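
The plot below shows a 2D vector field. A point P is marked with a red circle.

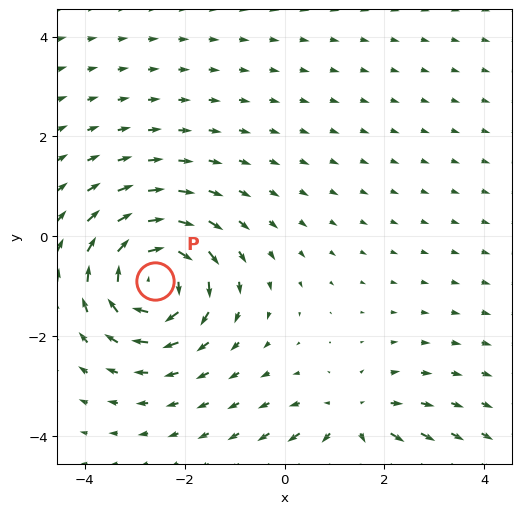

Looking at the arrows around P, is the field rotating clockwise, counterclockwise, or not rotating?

Near P at (-2.6, -0.9) the arrows circulate clockwise. The curl (z-component) there is about -5; negative curl means clockwise rotation.

clockwise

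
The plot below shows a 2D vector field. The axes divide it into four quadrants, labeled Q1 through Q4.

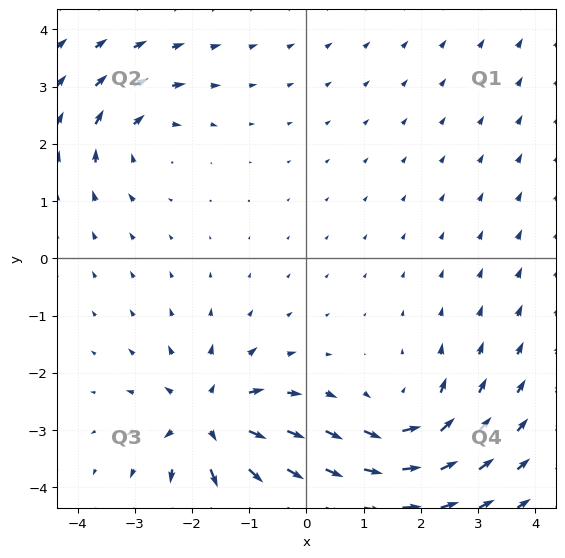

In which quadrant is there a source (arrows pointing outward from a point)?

Q3

The source sits at approximately (-1.7, -2.8), which lies in quadrant Q3. The divergence there is about +5, positive as expected for a source.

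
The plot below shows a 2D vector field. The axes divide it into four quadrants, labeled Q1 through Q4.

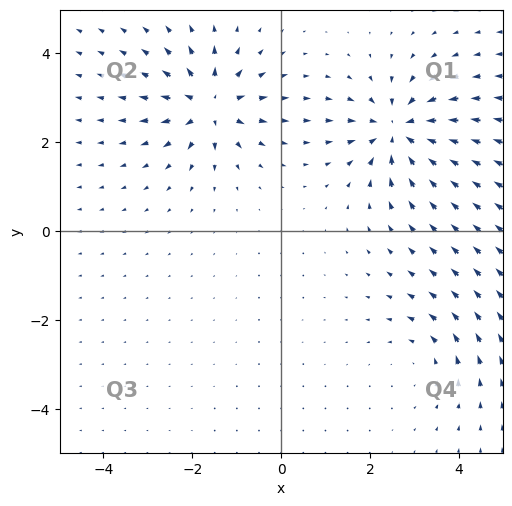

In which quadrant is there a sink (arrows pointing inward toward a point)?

The sink sits at approximately (2.6, 2.3), which lies in quadrant Q1. The divergence there is about -6, negative as expected for a sink.

Q1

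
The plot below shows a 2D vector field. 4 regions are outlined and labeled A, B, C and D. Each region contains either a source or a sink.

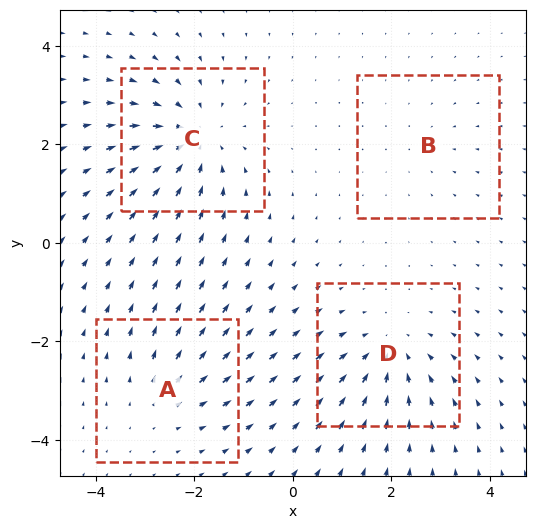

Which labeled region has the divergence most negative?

C

Divergence at each region's feature centre — A: about +3, B: about -2, C: about -6, D: about -5. Region C is most negative.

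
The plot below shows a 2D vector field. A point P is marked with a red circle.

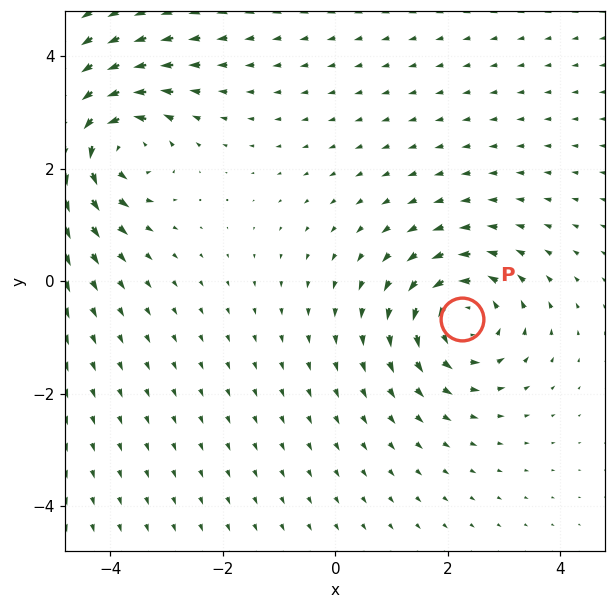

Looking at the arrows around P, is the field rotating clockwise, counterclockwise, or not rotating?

counterclockwise

Near P at (2.3, -0.7) the arrows circulate counterclockwise. The curl (z-component) there is about +3; positive curl means counterclockwise rotation.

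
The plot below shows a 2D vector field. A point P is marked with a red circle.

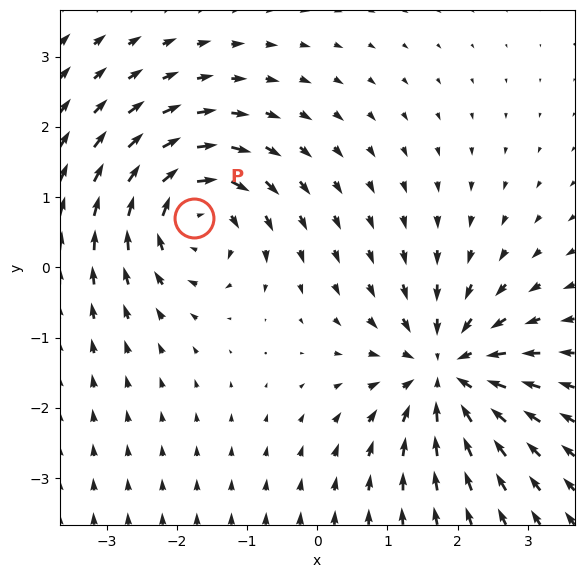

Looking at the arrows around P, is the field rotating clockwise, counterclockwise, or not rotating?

Near P at (-1.8, 0.7) the arrows circulate clockwise. The curl (z-component) there is about -4; negative curl means clockwise rotation.

clockwise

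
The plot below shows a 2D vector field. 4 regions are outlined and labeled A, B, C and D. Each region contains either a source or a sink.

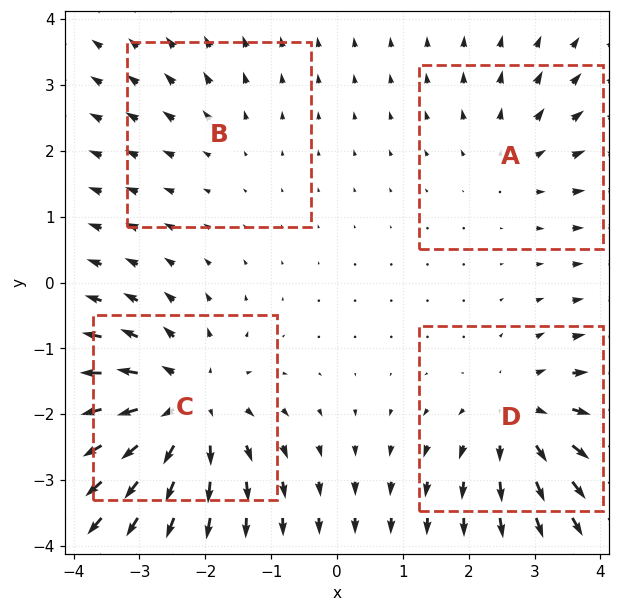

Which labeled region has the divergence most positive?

Divergence at each region's feature centre — A: about +3, B: about +2, C: about +6, D: about +5. Region C is most positive.

C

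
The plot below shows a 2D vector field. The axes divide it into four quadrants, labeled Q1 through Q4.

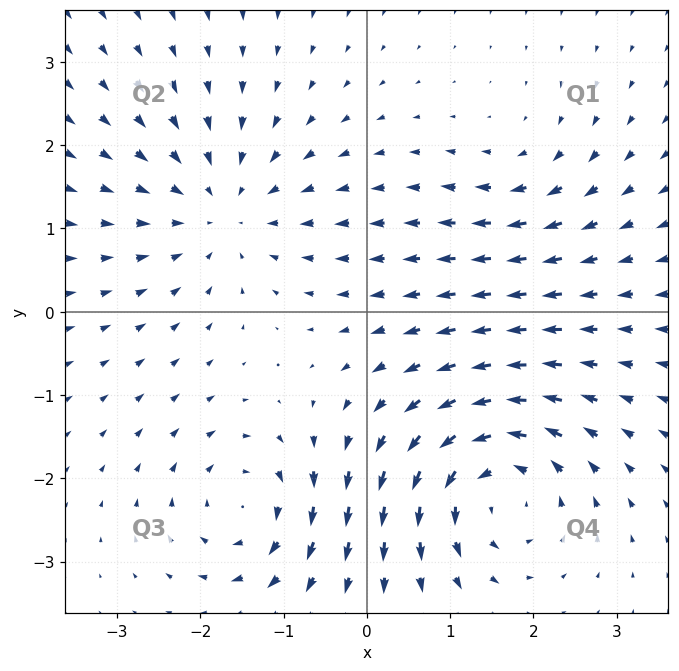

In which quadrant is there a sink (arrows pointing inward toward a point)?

The sink sits at approximately (-1.7, 1.2), which lies in quadrant Q2. The divergence there is about -4, negative as expected for a sink.

Q2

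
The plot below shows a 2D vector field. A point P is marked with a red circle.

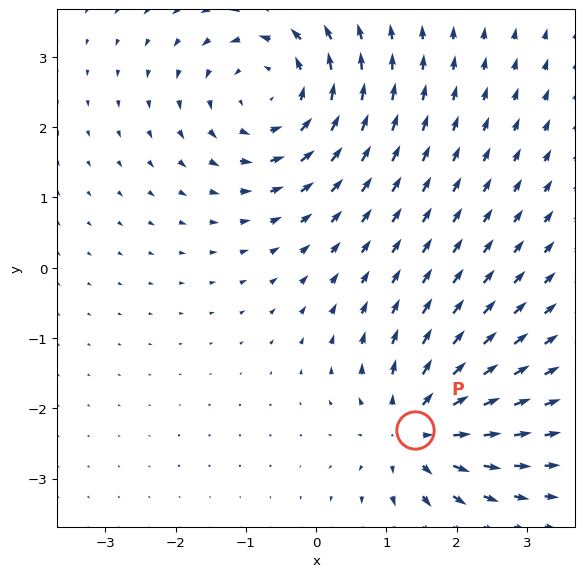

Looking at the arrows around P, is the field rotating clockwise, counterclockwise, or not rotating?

Near P at (1.4, -2.3) the arrows show no circulation. The curl there is ≈0.

not rotating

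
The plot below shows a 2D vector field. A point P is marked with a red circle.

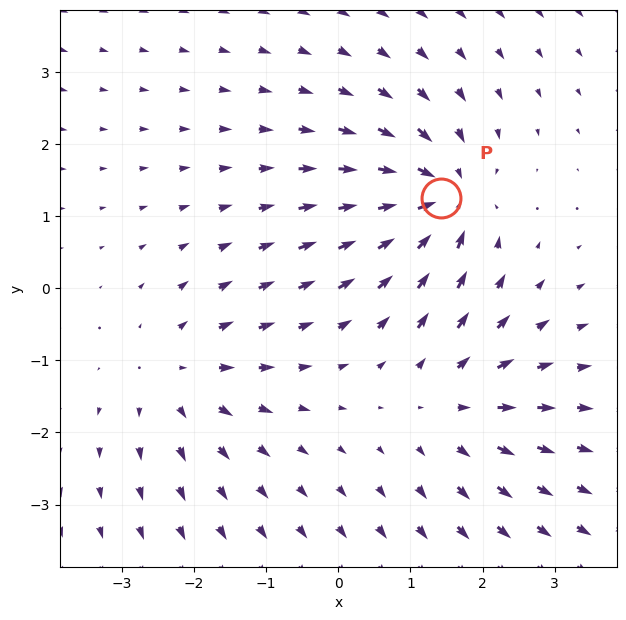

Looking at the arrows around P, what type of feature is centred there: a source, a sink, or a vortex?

At P (1.4, 1.2) the arrows converge inward. Divergence about -5, curl ≈0 — negative divergence with near-zero curl is a sink.

sink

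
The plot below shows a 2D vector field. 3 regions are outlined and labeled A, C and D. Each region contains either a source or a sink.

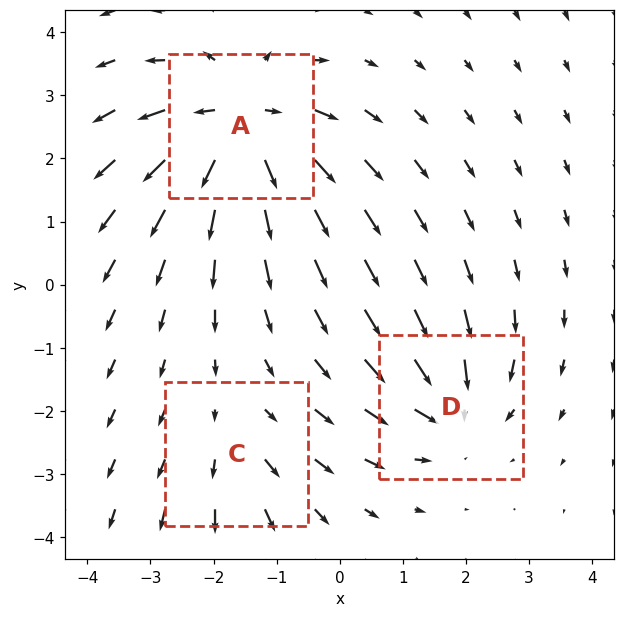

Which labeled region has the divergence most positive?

A

Divergence at each region's feature centre — A: about +7, C: about +2, D: about -4. Region A is most positive.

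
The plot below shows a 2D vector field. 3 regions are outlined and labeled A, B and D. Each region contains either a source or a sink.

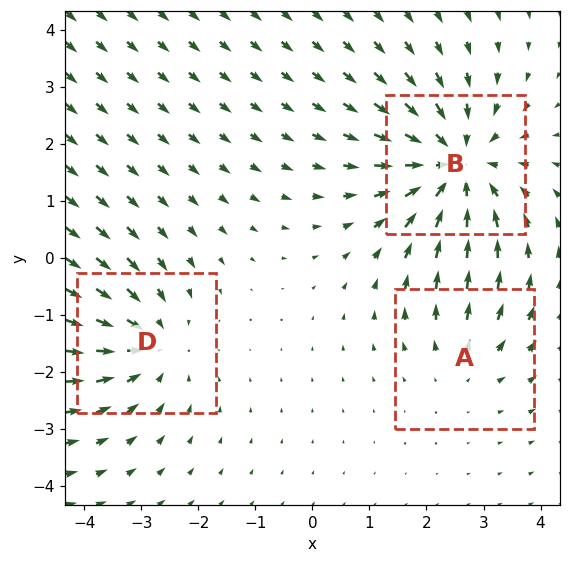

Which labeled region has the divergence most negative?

B

Divergence at each region's feature centre — A: about +2, B: about -4, D: about -3. Region B is most negative.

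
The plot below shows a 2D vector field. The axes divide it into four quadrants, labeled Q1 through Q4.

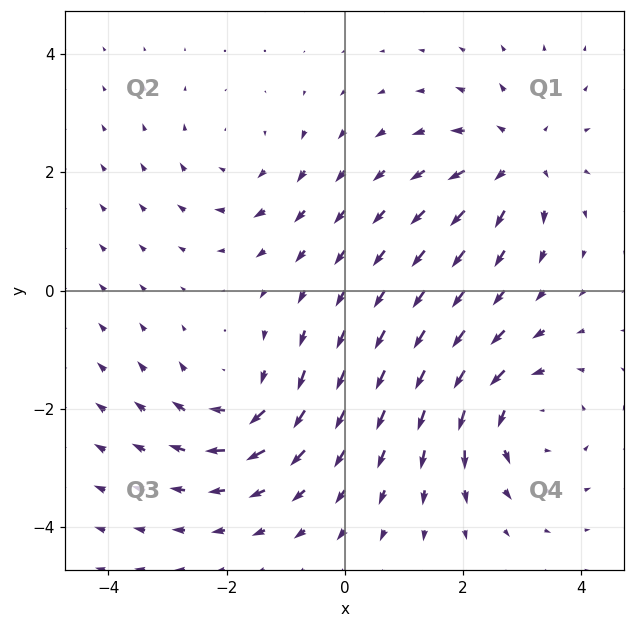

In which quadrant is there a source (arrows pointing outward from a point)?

Q1

The source sits at approximately (2.9, 2.2), which lies in quadrant Q1. The divergence there is about +5, positive as expected for a source.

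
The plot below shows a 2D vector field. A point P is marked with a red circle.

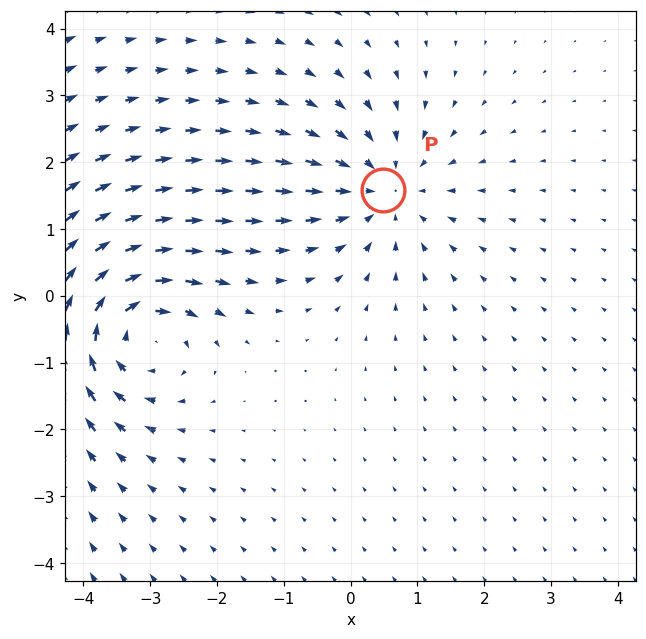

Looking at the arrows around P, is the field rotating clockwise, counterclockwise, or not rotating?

Near P at (0.5, 1.6) the arrows show no circulation. The curl there is ≈0.

not rotating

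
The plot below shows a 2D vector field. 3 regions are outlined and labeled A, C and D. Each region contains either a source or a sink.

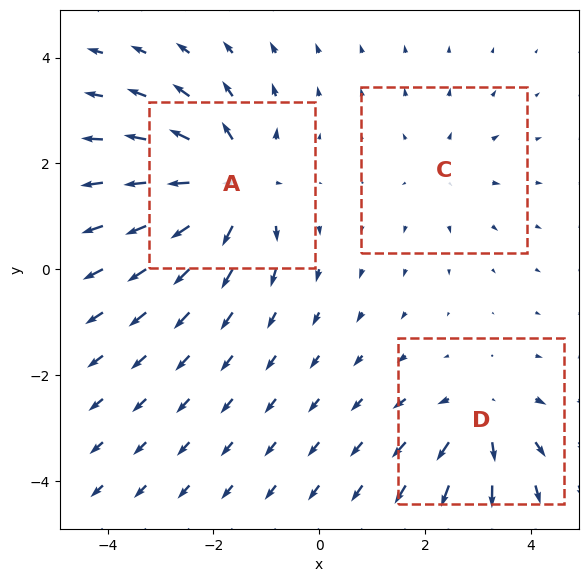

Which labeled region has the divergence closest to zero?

Divergence at each region's feature centre — A: about +5, C: about +2, D: about +4. Region C is closest to zero.

C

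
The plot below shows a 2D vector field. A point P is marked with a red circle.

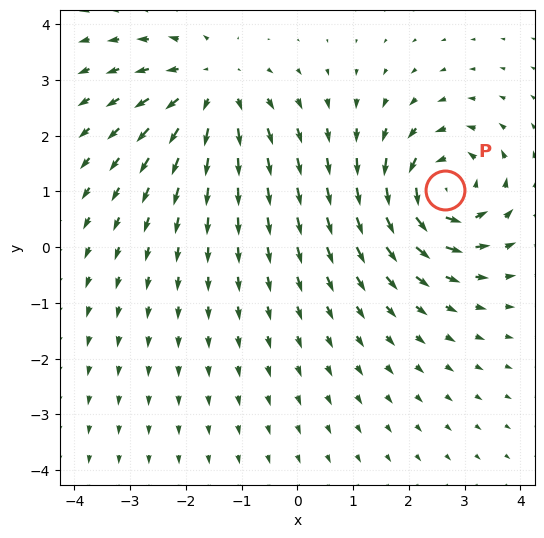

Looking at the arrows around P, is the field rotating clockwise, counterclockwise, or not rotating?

counterclockwise

Near P at (2.7, 1.0) the arrows circulate counterclockwise. The curl (z-component) there is about +6; positive curl means counterclockwise rotation.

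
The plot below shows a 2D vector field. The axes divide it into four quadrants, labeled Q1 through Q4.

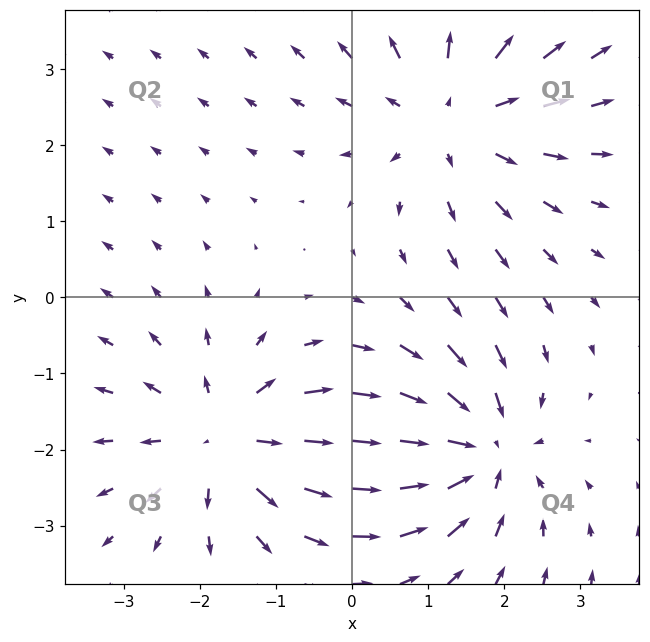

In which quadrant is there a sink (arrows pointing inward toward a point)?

Q4

The sink sits at approximately (1.7, -2.0), which lies in quadrant Q4. The divergence there is about -4, negative as expected for a sink.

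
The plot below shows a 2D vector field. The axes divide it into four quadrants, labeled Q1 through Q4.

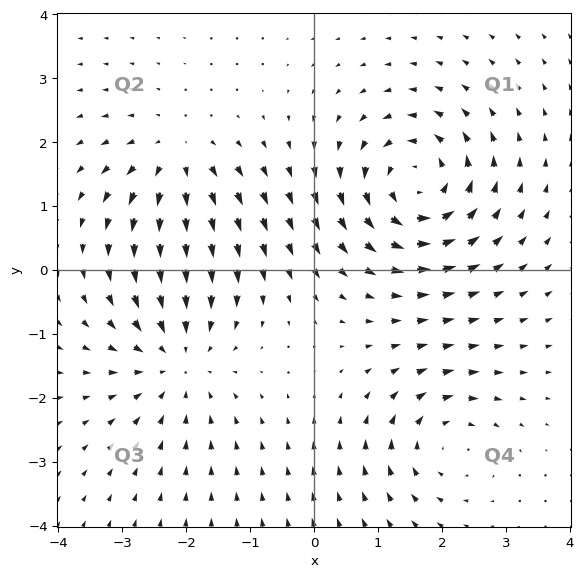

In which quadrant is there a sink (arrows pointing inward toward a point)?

Q3

The sink sits at approximately (-2.1, -1.4), which lies in quadrant Q3. The divergence there is about -4, negative as expected for a sink.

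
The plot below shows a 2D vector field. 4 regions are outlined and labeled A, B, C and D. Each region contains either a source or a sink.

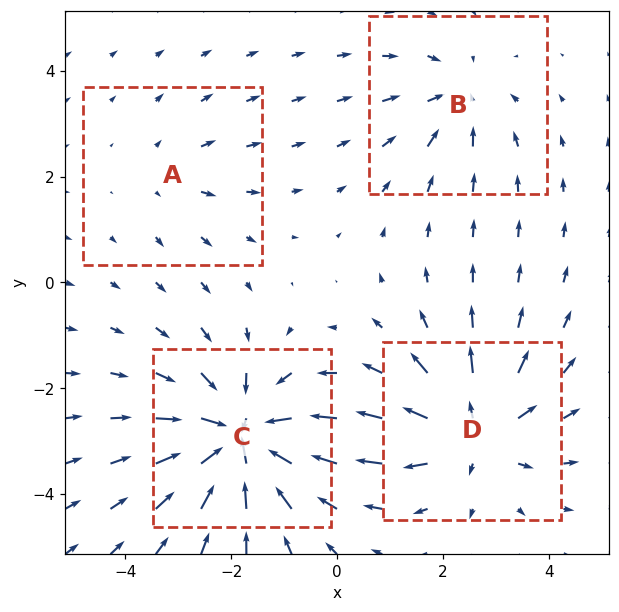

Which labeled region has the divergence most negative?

C

Divergence at each region's feature centre — A: about +2, B: about -3, C: about -7, D: about +5. Region C is most negative.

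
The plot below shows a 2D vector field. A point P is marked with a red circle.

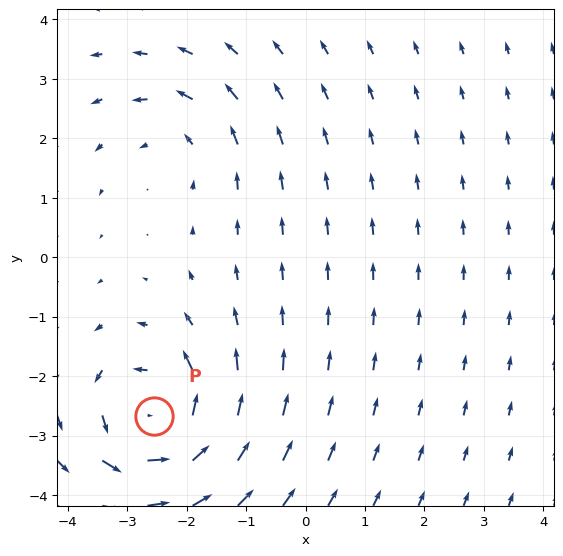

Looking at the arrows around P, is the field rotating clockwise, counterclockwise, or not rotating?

Near P at (-2.6, -2.7) the arrows circulate counterclockwise. The curl (z-component) there is about +5; positive curl means counterclockwise rotation.

counterclockwise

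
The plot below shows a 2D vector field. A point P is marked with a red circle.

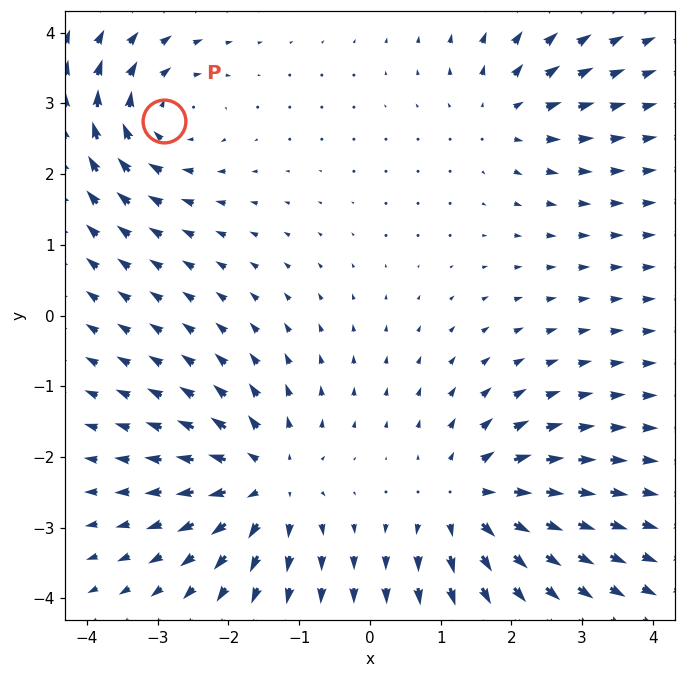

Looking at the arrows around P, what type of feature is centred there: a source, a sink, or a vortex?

vortex

At P (-2.9, 2.7) the arrows circulate clockwise. Divergence ≈0, curl about -5 — near-zero divergence with nonzero curl is a vortex.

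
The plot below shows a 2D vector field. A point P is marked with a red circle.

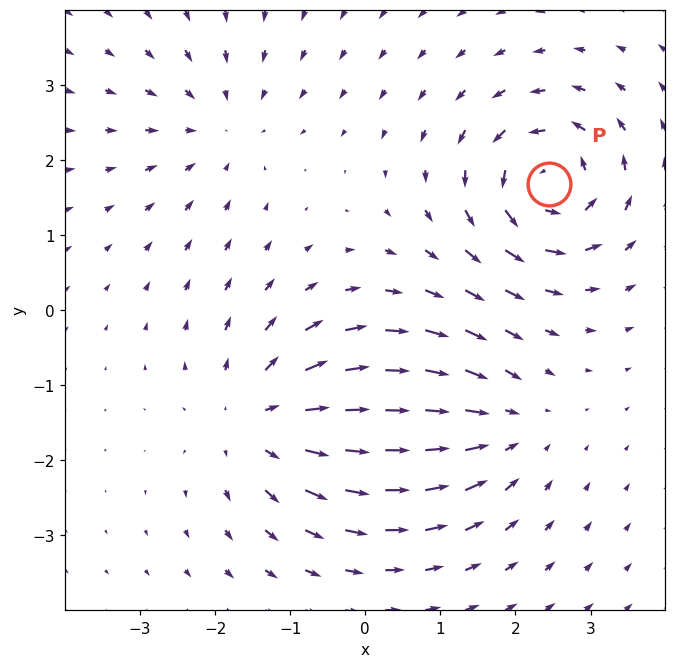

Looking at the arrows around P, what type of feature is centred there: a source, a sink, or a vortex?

vortex

At P (2.4, 1.7) the arrows circulate counterclockwise. Divergence ≈0, curl about +6 — near-zero divergence with nonzero curl is a vortex.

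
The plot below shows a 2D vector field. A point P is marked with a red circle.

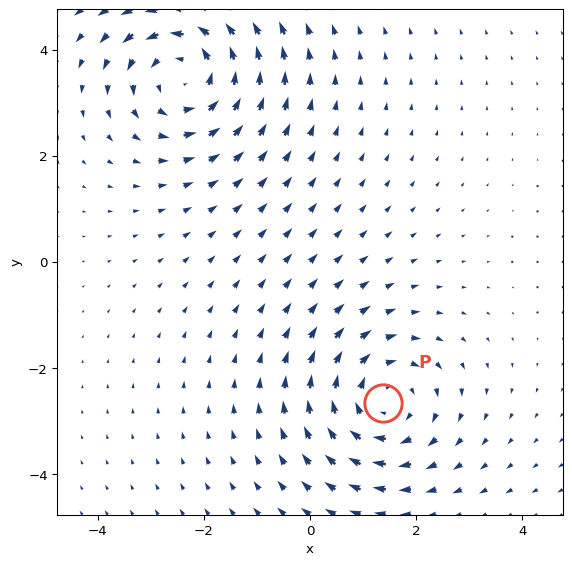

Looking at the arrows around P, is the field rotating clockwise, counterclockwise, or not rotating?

Near P at (1.4, -2.7) the arrows circulate clockwise. The curl (z-component) there is about -4; negative curl means clockwise rotation.

clockwise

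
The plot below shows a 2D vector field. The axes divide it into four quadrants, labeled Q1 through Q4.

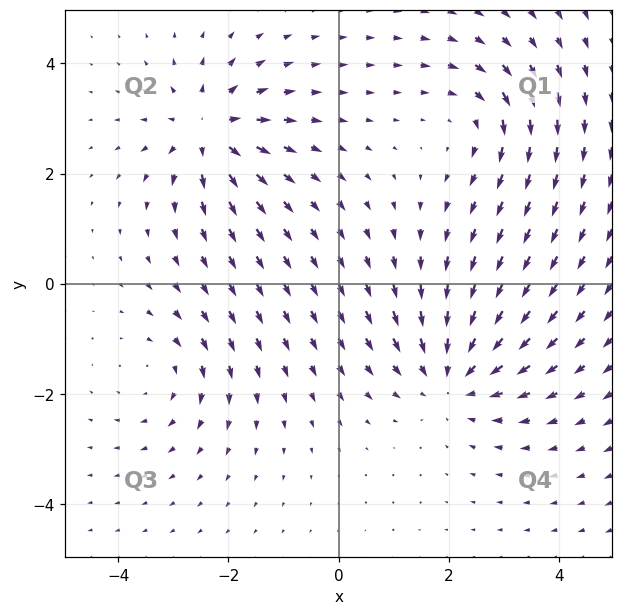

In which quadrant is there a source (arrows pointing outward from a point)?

The source sits at approximately (-2.4, 2.8), which lies in quadrant Q2. The divergence there is about +5, positive as expected for a source.

Q2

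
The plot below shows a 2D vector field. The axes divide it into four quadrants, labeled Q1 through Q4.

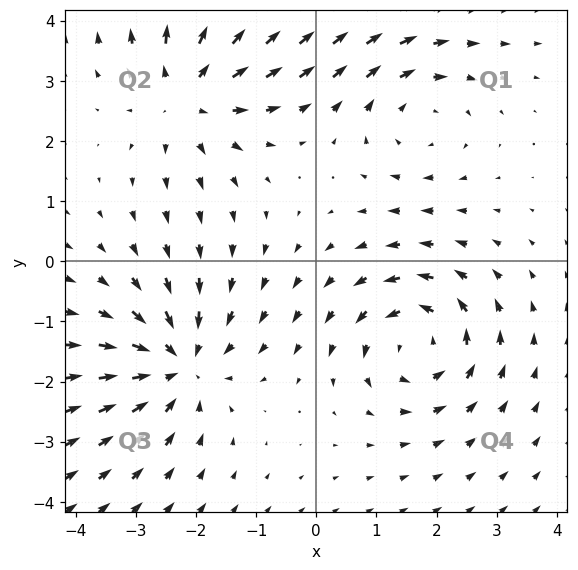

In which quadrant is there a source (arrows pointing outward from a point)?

The source sits at approximately (-2.1, 2.8), which lies in quadrant Q2. The divergence there is about +3, positive as expected for a source.

Q2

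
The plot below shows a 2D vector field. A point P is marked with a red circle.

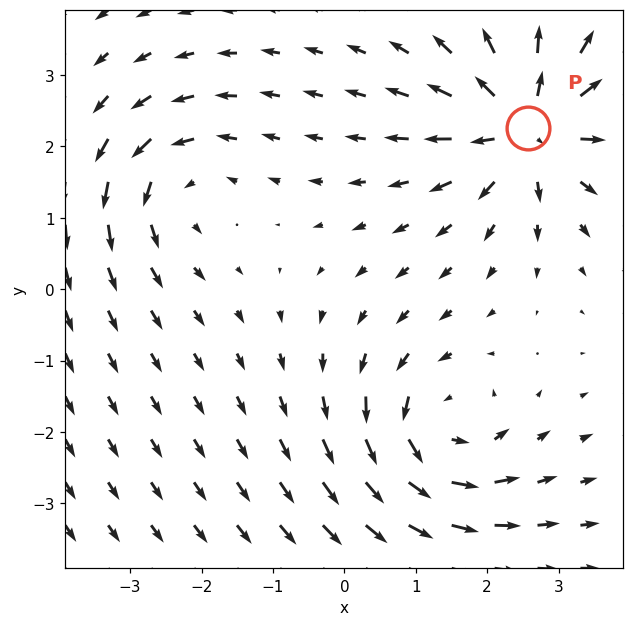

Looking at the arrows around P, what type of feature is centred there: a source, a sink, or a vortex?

source

At P (2.6, 2.3) the arrows spread outward. Divergence about +7, curl ≈0 — positive divergence with near-zero curl is a source.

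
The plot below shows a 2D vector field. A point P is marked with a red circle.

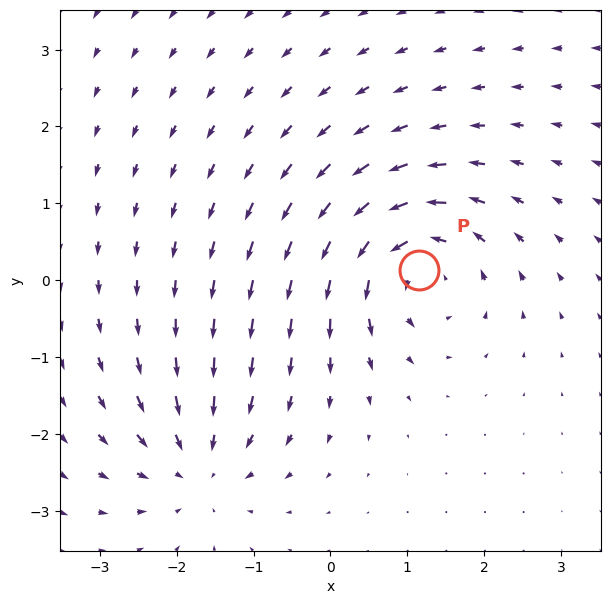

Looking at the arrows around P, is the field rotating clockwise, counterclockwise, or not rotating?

Near P at (1.1, 0.1) the arrows circulate counterclockwise. The curl (z-component) there is about +6; positive curl means counterclockwise rotation.

counterclockwise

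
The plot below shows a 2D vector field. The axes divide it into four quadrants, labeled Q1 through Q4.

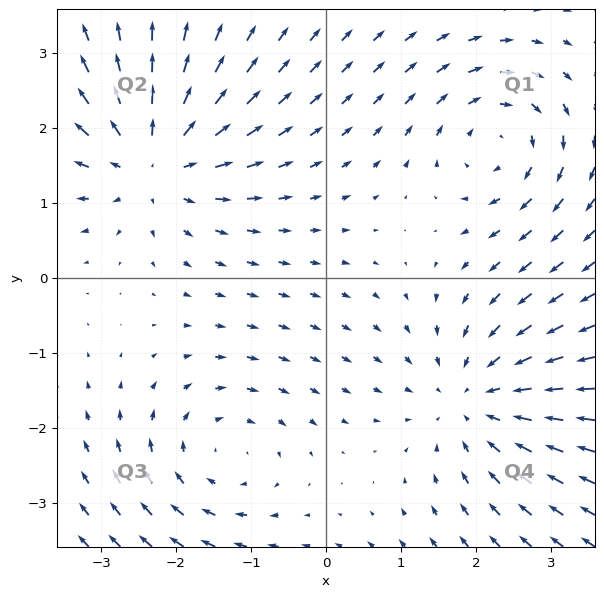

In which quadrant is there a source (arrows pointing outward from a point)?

Q2

The source sits at approximately (-2.3, 1.6), which lies in quadrant Q2. The divergence there is about +5, positive as expected for a source.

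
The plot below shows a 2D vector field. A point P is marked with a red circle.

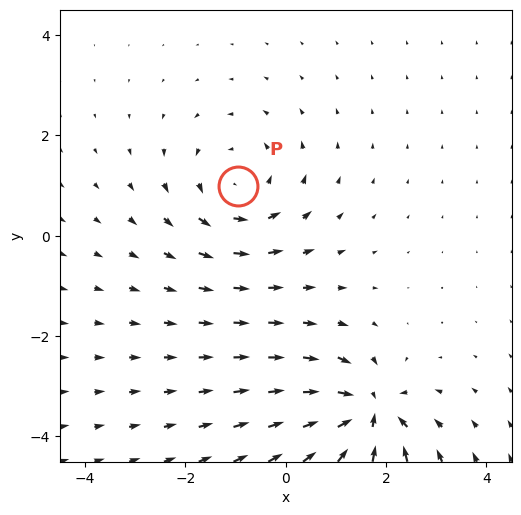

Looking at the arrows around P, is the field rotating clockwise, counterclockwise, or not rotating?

counterclockwise

Near P at (-1.0, 1.0) the arrows circulate counterclockwise. The curl (z-component) there is about +3; positive curl means counterclockwise rotation.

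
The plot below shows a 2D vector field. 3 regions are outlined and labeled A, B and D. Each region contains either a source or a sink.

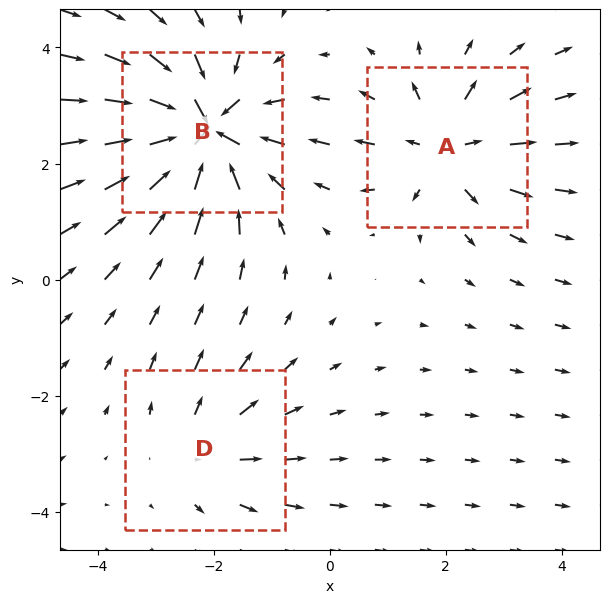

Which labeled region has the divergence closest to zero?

Divergence at each region's feature centre — A: about +4, B: about -6, D: about +2. Region D is closest to zero.

D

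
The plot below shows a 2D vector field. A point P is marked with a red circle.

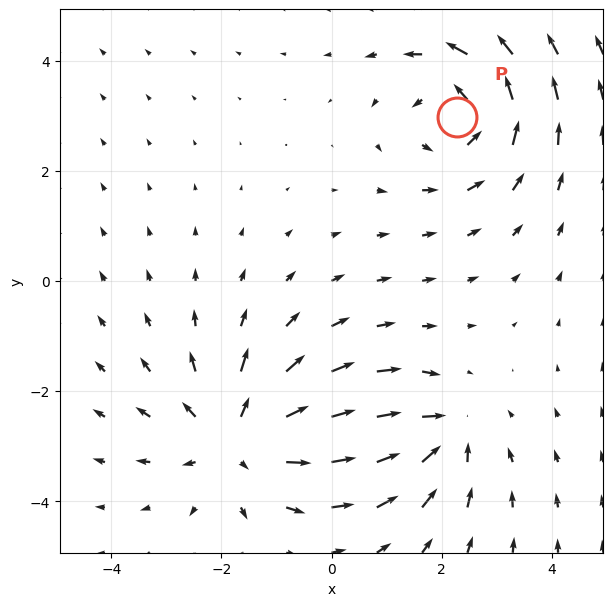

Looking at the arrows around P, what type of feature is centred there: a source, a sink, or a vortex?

vortex

At P (2.3, 3.0) the arrows circulate counterclockwise. Divergence ≈0, curl about +4 — near-zero divergence with nonzero curl is a vortex.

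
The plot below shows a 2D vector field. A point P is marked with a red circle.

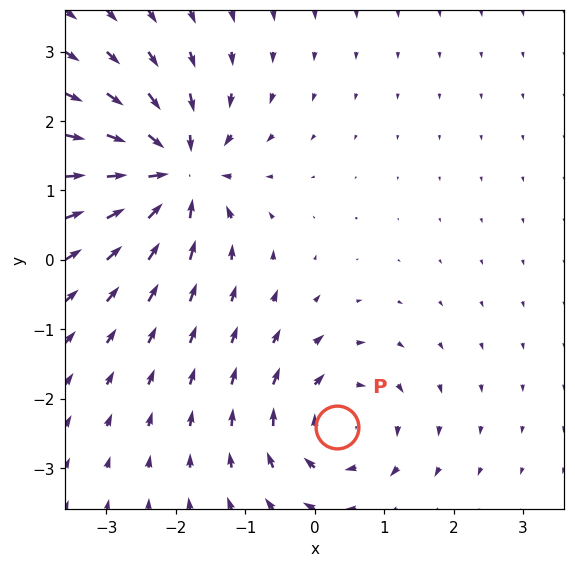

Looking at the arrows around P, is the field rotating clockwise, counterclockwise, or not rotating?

Near P at (0.3, -2.4) the arrows circulate clockwise. The curl (z-component) there is about -3; negative curl means clockwise rotation.

clockwise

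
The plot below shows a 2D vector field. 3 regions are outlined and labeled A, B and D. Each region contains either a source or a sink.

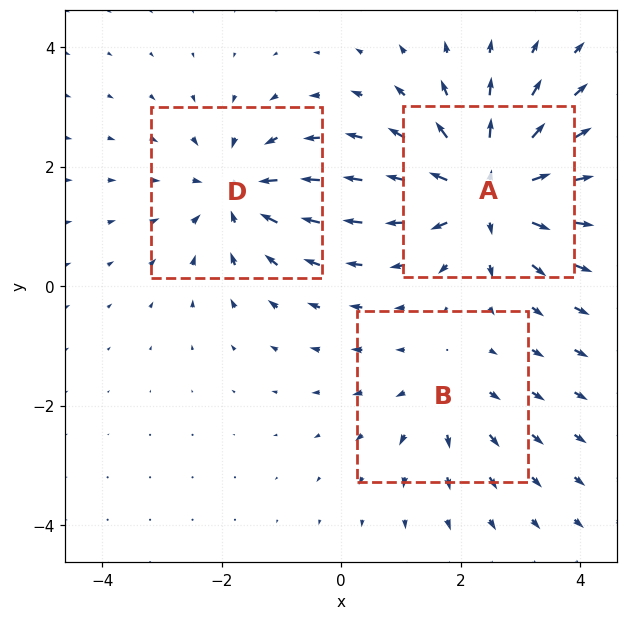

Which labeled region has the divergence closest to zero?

B

Divergence at each region's feature centre — A: about +5, B: about +2, D: about -3. Region B is closest to zero.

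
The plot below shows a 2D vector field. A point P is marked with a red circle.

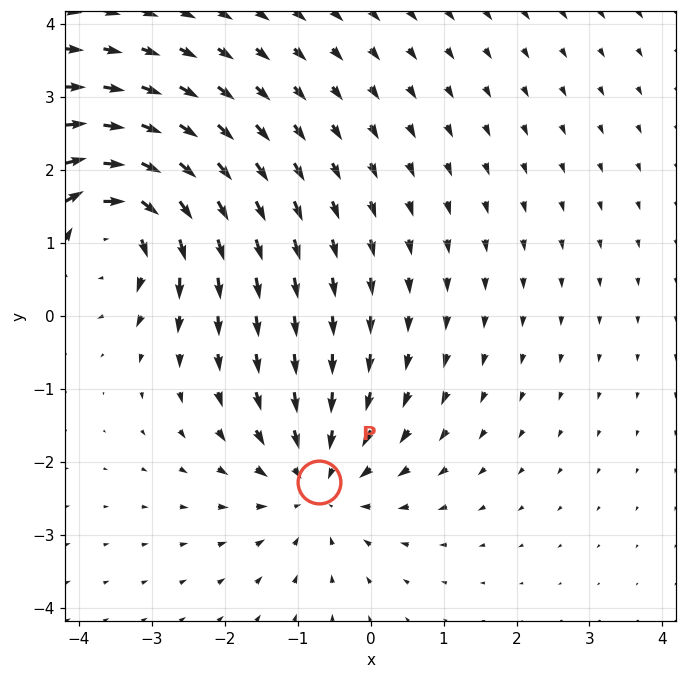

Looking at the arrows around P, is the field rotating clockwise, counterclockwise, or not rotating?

not rotating

Near P at (-0.7, -2.3) the arrows show no circulation. The curl there is ≈0.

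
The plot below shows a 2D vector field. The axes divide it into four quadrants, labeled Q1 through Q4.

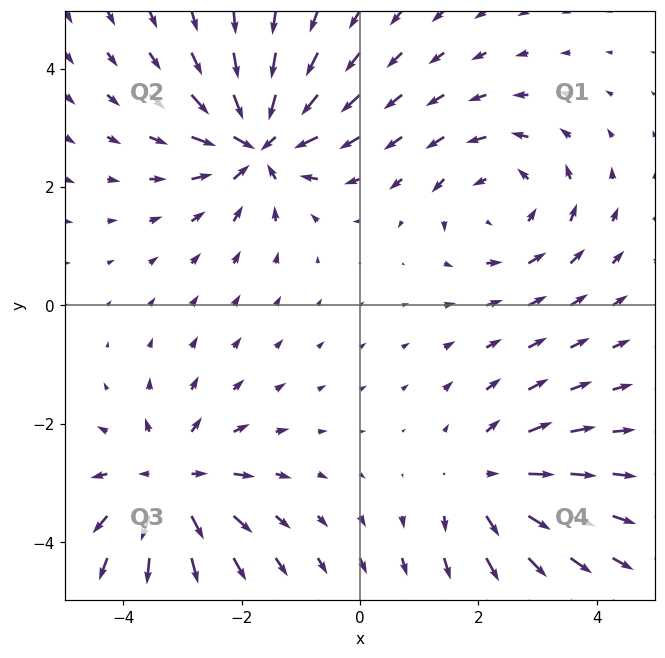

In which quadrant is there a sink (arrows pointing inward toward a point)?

Q2

The sink sits at approximately (-1.7, 2.8), which lies in quadrant Q2. The divergence there is about -6, negative as expected for a sink.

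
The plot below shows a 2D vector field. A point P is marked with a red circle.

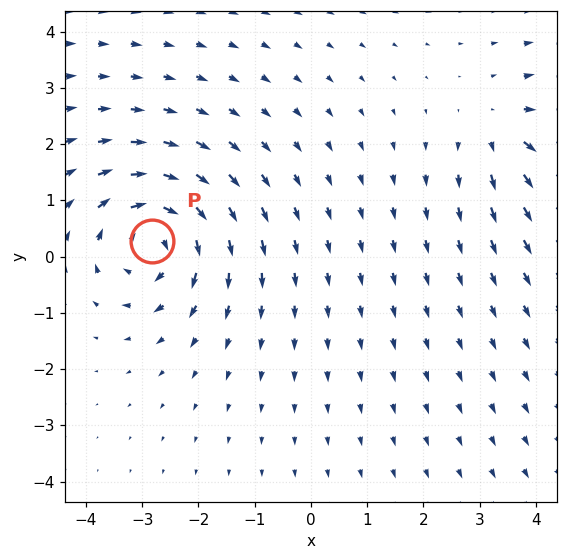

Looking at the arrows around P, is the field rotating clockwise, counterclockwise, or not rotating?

clockwise

Near P at (-2.8, 0.3) the arrows circulate clockwise. The curl (z-component) there is about -6; negative curl means clockwise rotation.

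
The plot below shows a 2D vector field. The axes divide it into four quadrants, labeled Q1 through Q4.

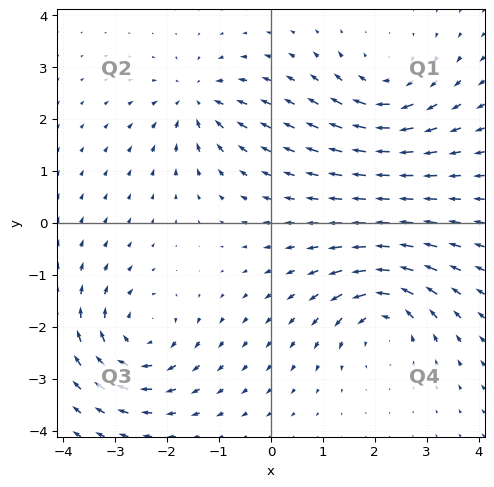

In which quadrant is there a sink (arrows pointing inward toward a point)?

The sink sits at approximately (-1.4, 2.3), which lies in quadrant Q2. The divergence there is about -5, negative as expected for a sink.

Q2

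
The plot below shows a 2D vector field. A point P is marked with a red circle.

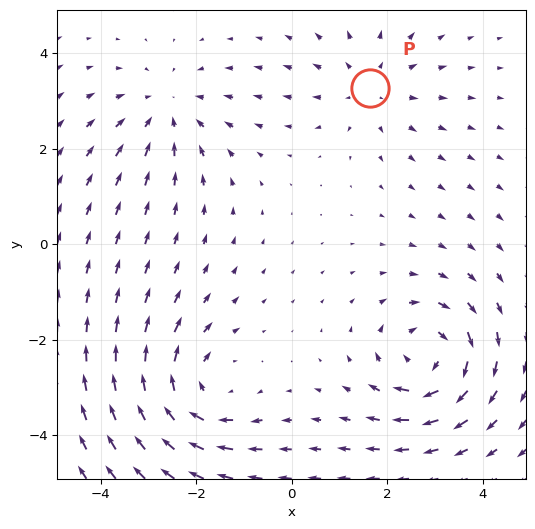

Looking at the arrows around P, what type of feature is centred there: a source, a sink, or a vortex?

source

At P (1.6, 3.3) the arrows spread outward. Divergence about +3, curl ≈0 — positive divergence with near-zero curl is a source.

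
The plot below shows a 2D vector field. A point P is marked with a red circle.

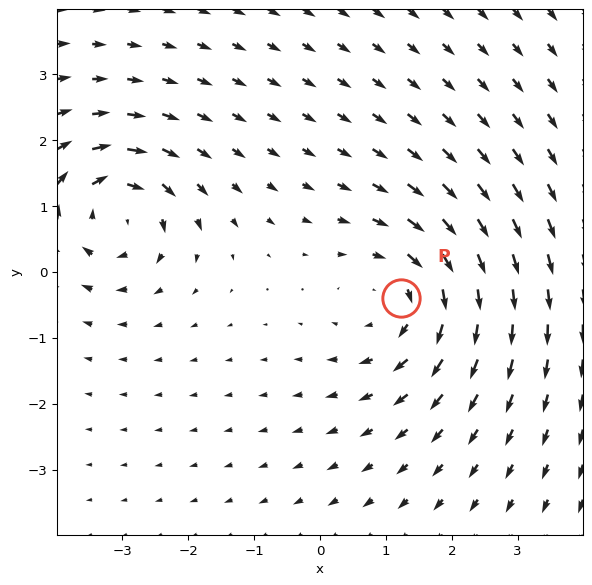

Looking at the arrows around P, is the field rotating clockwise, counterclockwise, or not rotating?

Near P at (1.2, -0.4) the arrows circulate clockwise. The curl (z-component) there is about -3; negative curl means clockwise rotation.

clockwise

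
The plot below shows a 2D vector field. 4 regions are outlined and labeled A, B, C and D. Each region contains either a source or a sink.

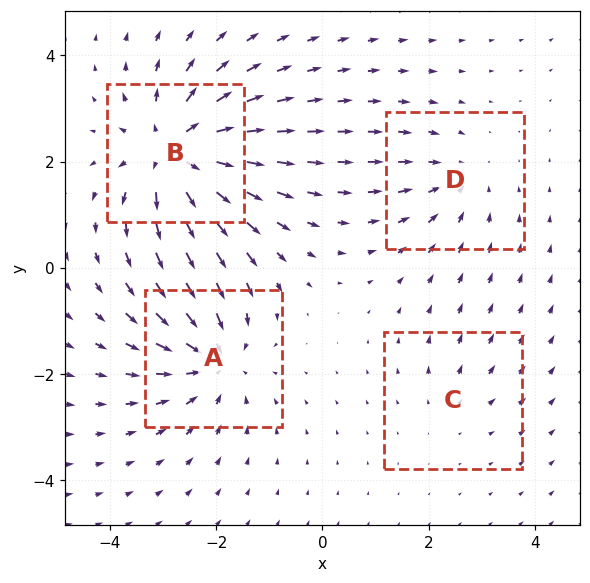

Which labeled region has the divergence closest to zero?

Divergence at each region's feature centre — A: about -5, B: about +7, C: about +2, D: about -3. Region C is closest to zero.

C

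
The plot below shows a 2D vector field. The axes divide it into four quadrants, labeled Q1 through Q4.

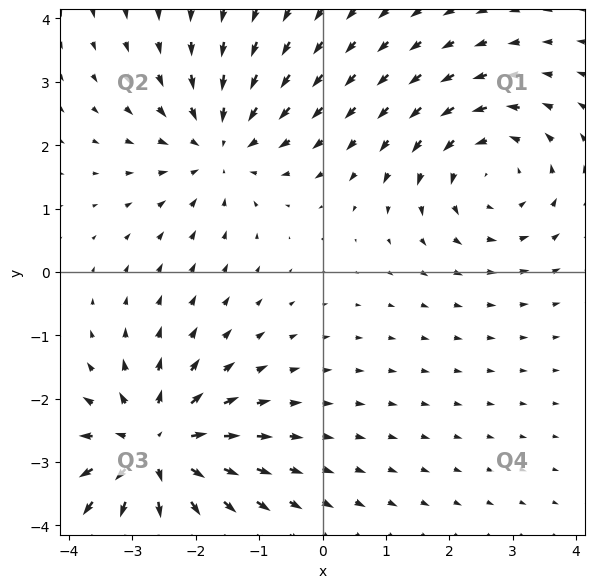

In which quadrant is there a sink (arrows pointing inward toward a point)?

The sink sits at approximately (-1.6, 2.0), which lies in quadrant Q2. The divergence there is about -4, negative as expected for a sink.

Q2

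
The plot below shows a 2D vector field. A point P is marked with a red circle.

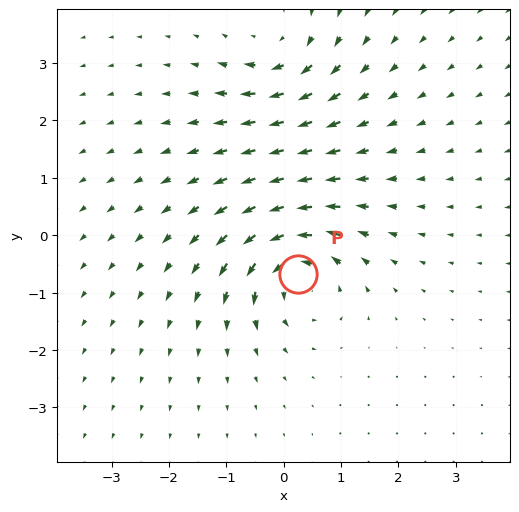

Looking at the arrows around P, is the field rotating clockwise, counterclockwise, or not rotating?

Near P at (0.3, -0.7) the arrows circulate counterclockwise. The curl (z-component) there is about +7; positive curl means counterclockwise rotation.

counterclockwise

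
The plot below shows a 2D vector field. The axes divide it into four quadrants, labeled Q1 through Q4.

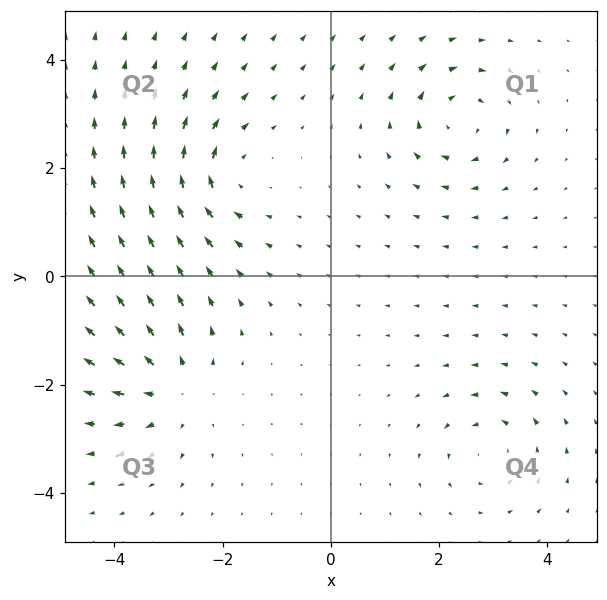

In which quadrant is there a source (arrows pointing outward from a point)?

Q3

The source sits at approximately (-2.9, -2.1), which lies in quadrant Q3. The divergence there is about +4, positive as expected for a source.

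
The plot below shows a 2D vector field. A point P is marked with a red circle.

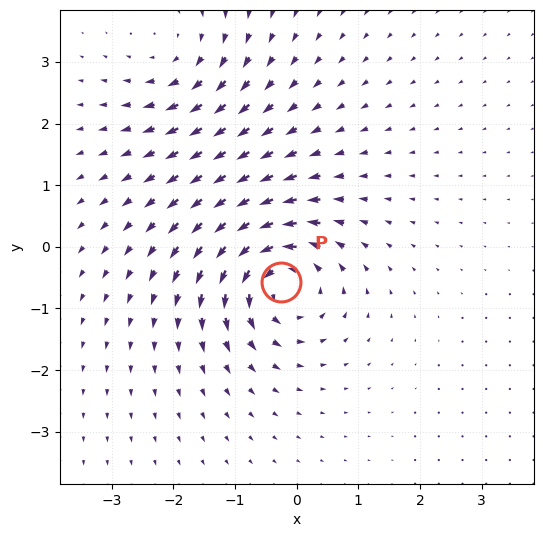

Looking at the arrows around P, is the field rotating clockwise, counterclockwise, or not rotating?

counterclockwise

Near P at (-0.3, -0.6) the arrows circulate counterclockwise. The curl (z-component) there is about +6; positive curl means counterclockwise rotation.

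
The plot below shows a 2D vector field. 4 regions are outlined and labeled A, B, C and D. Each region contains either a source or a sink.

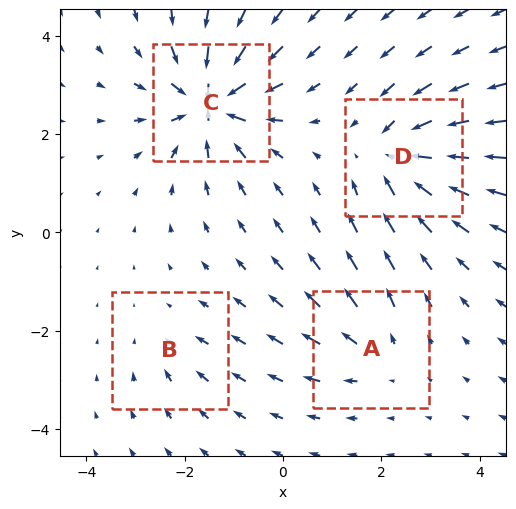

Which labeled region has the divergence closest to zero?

Divergence at each region's feature centre — A: about +4, B: about -3, C: about -9, D: about -7. Region B is closest to zero.

B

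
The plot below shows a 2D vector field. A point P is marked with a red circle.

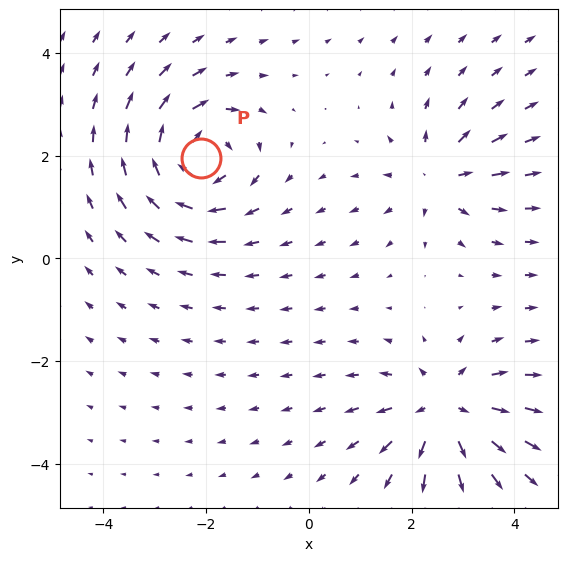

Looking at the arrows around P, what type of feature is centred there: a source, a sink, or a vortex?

At P (-2.1, 2.0) the arrows circulate clockwise. Divergence ≈0, curl about -6 — near-zero divergence with nonzero curl is a vortex.

vortex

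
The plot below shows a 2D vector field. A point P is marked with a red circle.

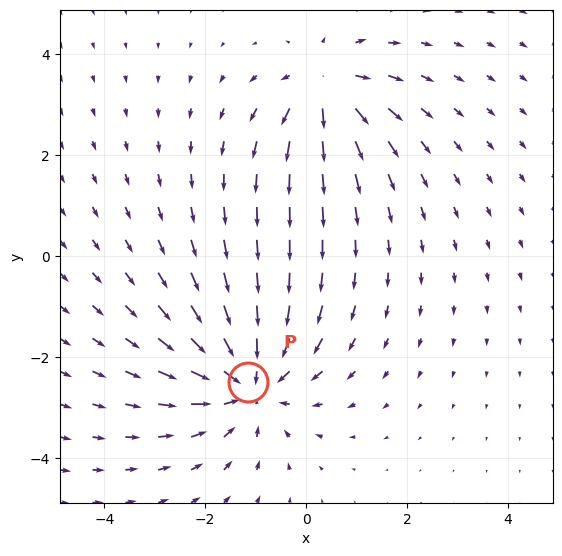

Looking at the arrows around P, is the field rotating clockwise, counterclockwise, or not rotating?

not rotating

Near P at (-1.1, -2.5) the arrows show no circulation. The curl there is ≈0.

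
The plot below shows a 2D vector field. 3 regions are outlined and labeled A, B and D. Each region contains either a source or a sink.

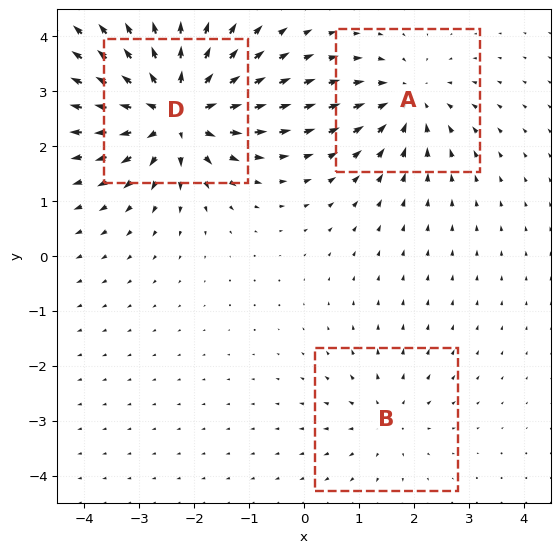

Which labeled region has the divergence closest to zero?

Divergence at each region's feature centre — A: about -3, B: about +2, D: about +6. Region B is closest to zero.

B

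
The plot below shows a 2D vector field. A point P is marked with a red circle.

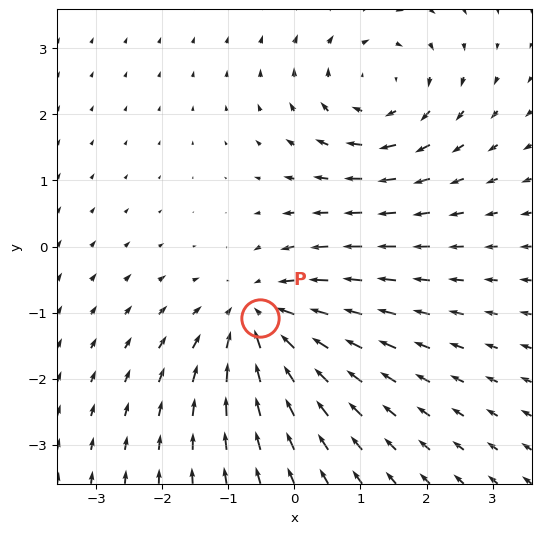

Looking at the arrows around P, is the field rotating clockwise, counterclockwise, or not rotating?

not rotating

Near P at (-0.5, -1.1) the arrows show no circulation. The curl there is ≈0.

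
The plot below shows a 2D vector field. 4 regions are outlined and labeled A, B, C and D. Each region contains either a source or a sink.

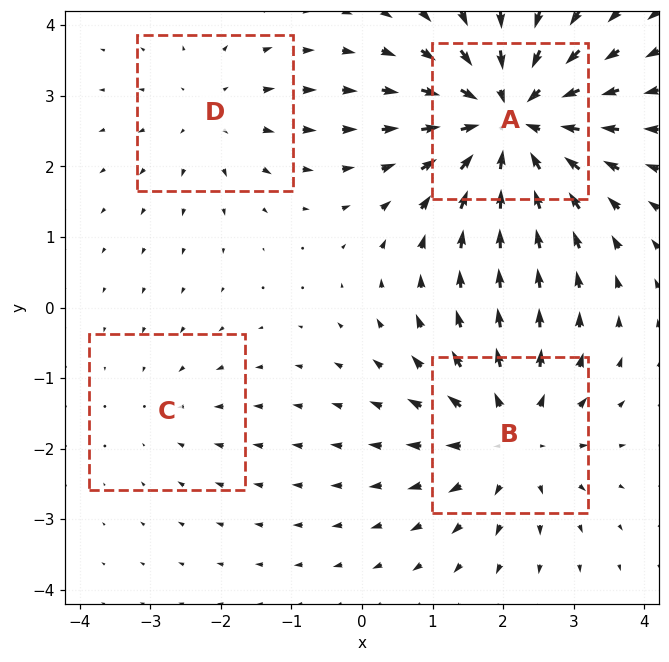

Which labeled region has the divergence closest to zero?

Divergence at each region's feature centre — A: about -7, B: about +4, C: about -2, D: about +3. Region C is closest to zero.

C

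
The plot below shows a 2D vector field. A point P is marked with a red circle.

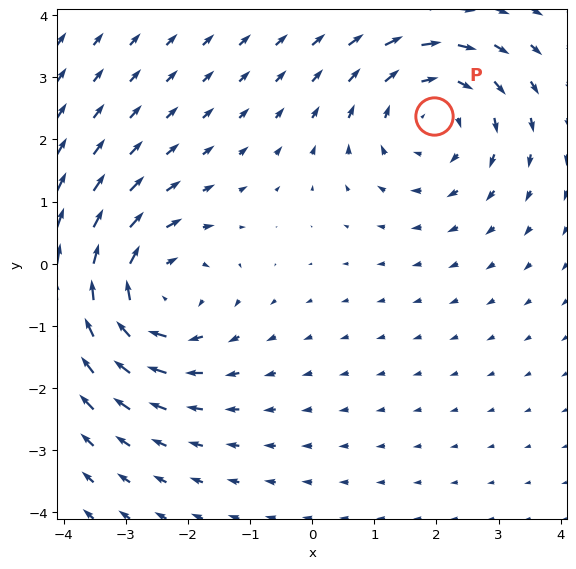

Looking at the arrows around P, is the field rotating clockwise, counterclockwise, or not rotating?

clockwise

Near P at (2.0, 2.4) the arrows circulate clockwise. The curl (z-component) there is about -3; negative curl means clockwise rotation.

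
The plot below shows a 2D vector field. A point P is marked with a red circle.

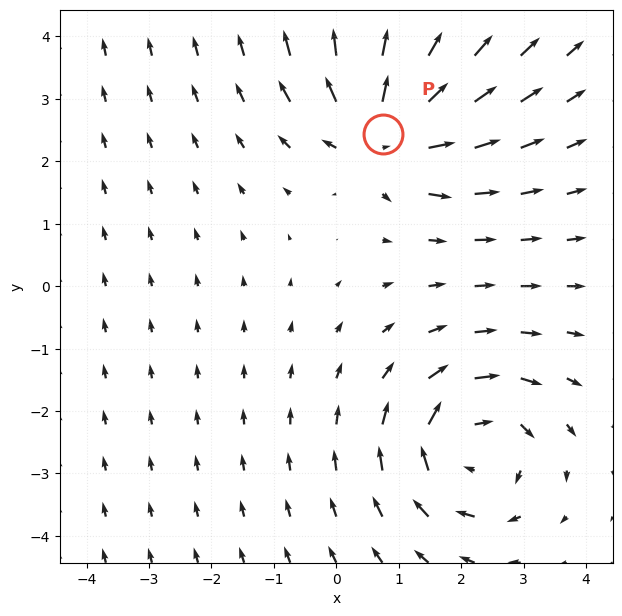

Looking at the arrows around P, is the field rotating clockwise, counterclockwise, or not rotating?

Near P at (0.7, 2.4) the arrows show no circulation. The curl there is ≈0.

not rotating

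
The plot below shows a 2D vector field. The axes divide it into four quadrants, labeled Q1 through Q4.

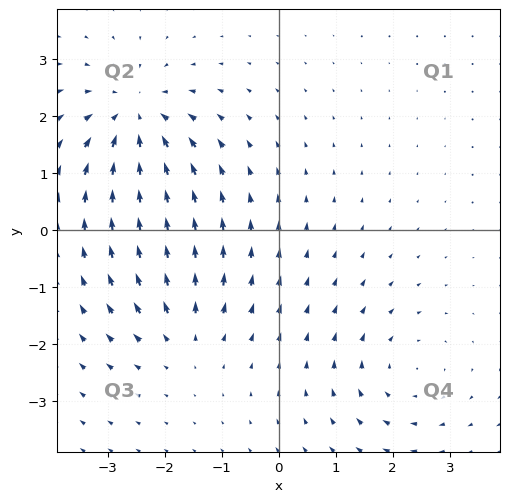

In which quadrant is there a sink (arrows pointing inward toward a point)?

Q2

The sink sits at approximately (-2.5, 2.0), which lies in quadrant Q2. The divergence there is about -5, negative as expected for a sink.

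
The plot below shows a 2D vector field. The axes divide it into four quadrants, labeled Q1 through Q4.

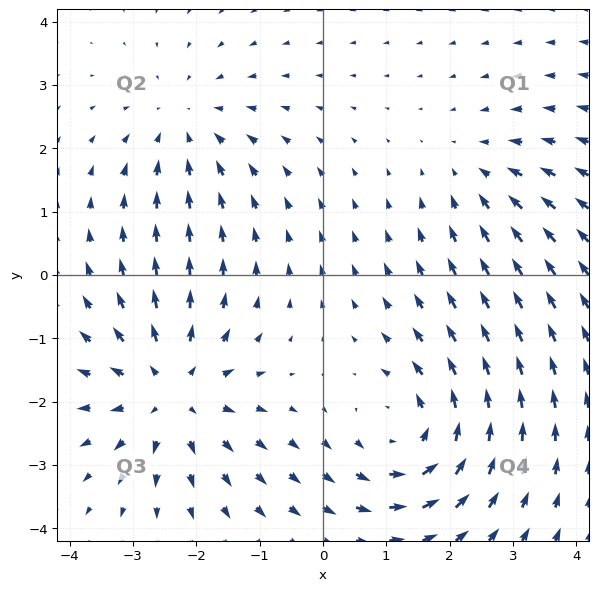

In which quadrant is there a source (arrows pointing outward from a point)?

Q3

The source sits at approximately (-2.4, -1.8), which lies in quadrant Q3. The divergence there is about +4, positive as expected for a source.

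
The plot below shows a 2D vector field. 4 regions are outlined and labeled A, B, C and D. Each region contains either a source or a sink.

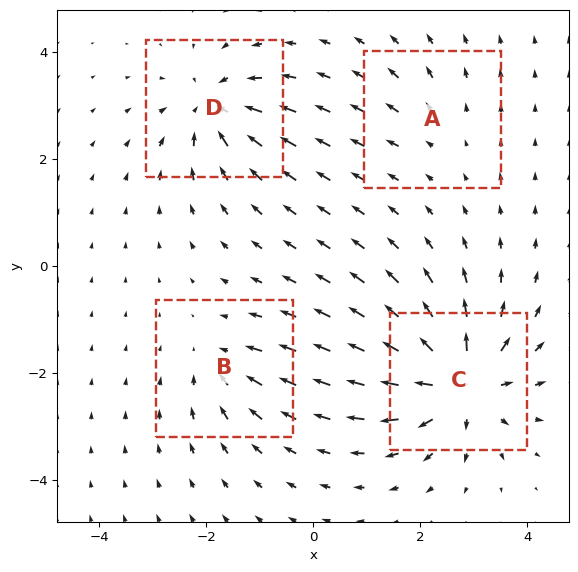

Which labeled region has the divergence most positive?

C

Divergence at each region's feature centre — A: about +2, B: about -4, C: about +8, D: about -6. Region C is most positive.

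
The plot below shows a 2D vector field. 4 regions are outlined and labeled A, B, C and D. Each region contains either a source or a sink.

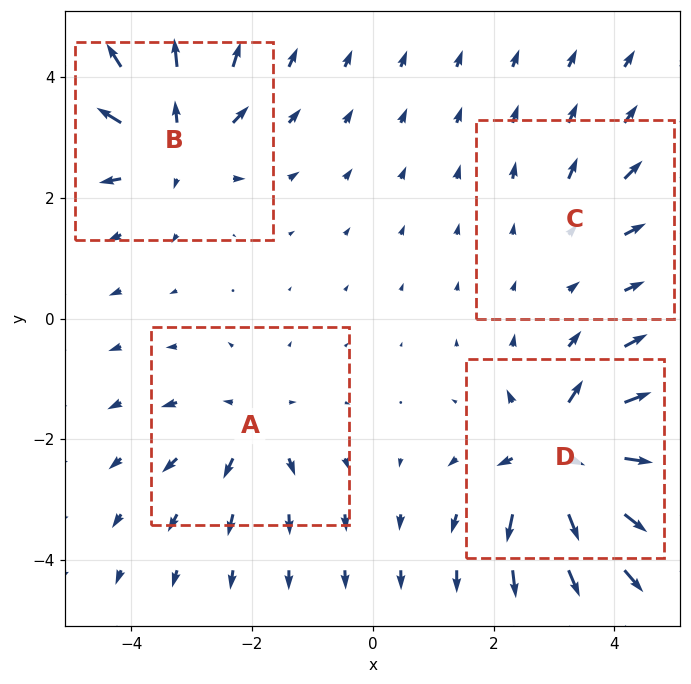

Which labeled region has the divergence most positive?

D

Divergence at each region's feature centre — A: about +4, B: about +6, C: about +2, D: about +8. Region D is most positive.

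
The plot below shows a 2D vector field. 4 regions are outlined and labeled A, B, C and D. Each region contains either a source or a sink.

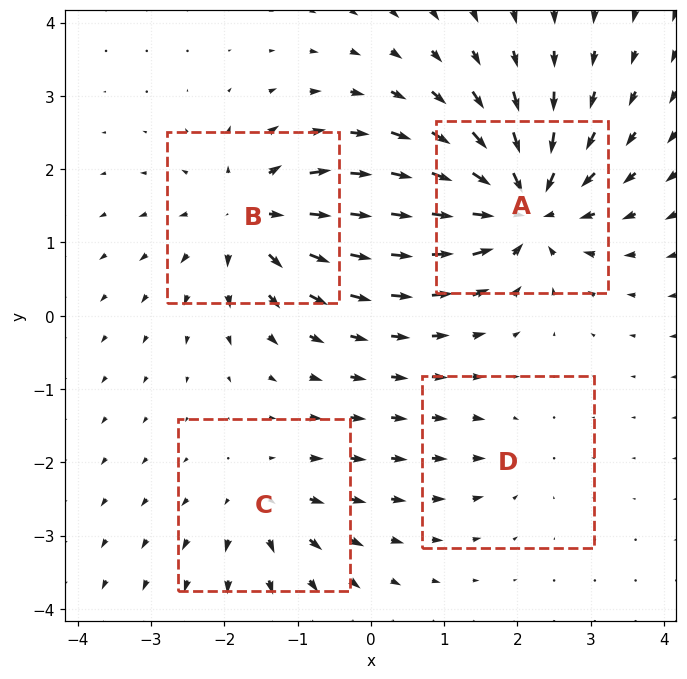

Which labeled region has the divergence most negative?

Divergence at each region's feature centre — A: about -8, B: about +6, C: about +4, D: about -3. Region A is most negative.

A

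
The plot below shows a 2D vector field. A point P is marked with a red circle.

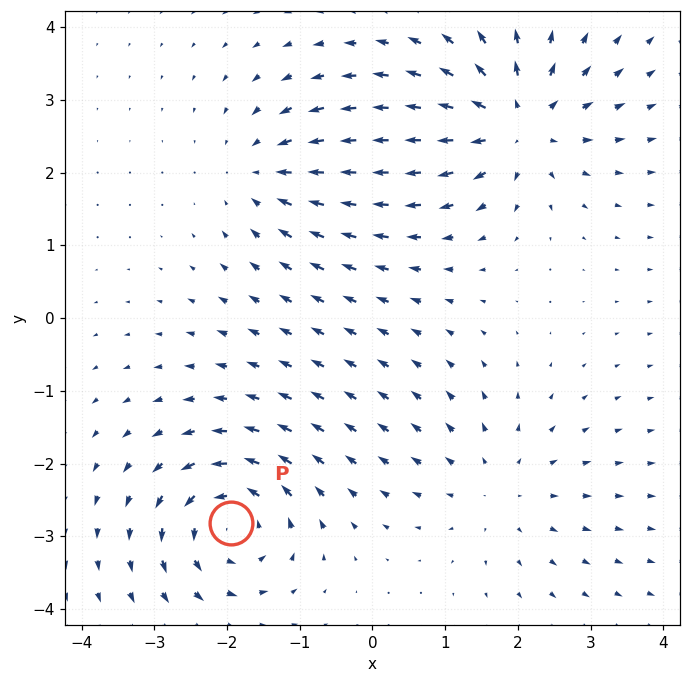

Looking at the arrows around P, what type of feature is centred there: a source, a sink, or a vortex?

vortex

At P (-1.9, -2.8) the arrows circulate counterclockwise. Divergence ≈0, curl about +6 — near-zero divergence with nonzero curl is a vortex.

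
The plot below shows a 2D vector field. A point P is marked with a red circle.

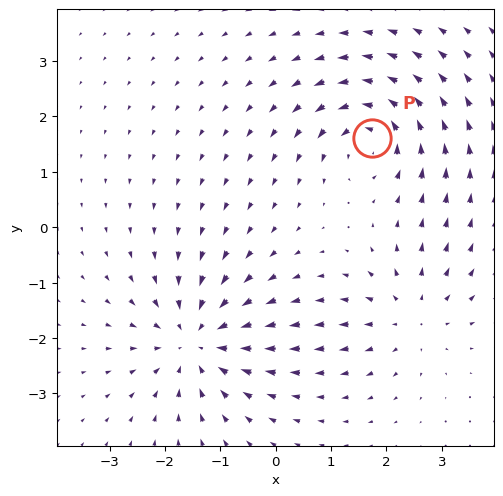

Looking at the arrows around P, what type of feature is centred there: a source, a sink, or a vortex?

At P (1.7, 1.6) the arrows circulate counterclockwise. Divergence ≈0, curl about +5 — near-zero divergence with nonzero curl is a vortex.

vortex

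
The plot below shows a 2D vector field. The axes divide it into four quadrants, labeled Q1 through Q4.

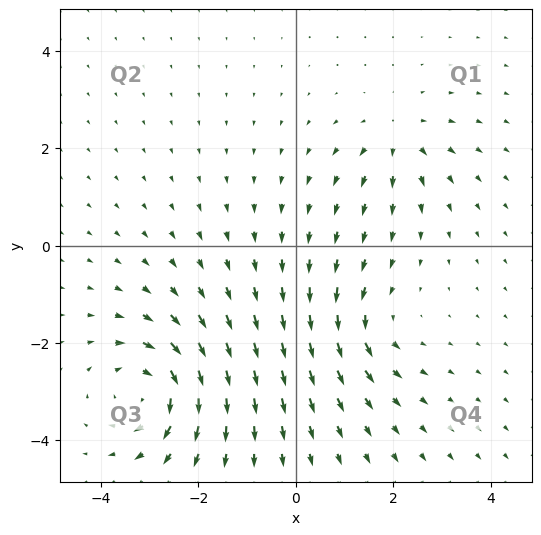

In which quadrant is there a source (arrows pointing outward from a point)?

The source sits at approximately (2.1, 2.2), which lies in quadrant Q1. The divergence there is about +4, positive as expected for a source.

Q1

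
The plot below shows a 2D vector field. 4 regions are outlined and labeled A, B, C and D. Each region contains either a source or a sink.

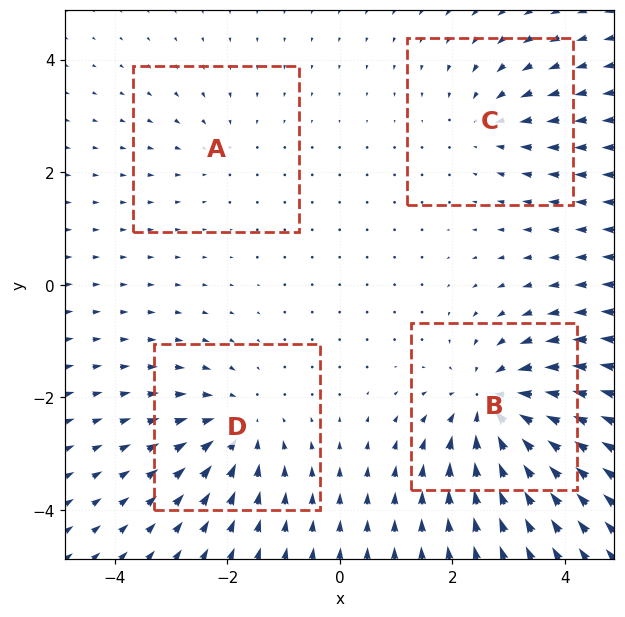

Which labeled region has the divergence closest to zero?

Divergence at each region's feature centre — A: about -2, B: about -6, C: about -3, D: about -4. Region A is closest to zero.

A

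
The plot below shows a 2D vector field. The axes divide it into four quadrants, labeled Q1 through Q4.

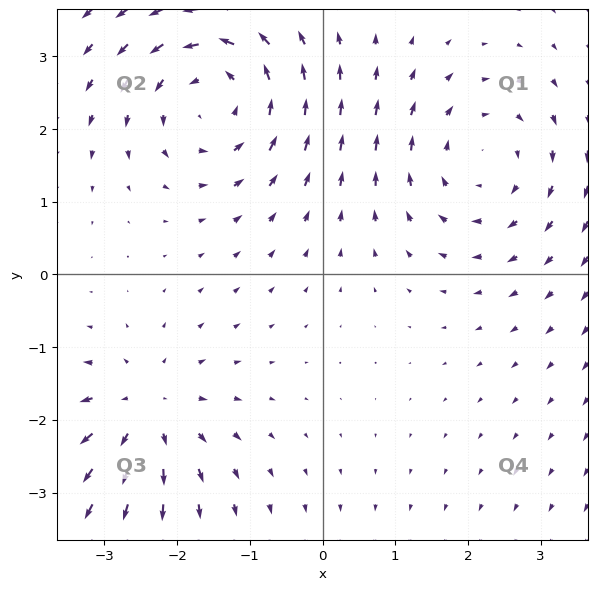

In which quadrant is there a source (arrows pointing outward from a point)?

The source sits at approximately (-2.5, -1.9), which lies in quadrant Q3. The divergence there is about +3, positive as expected for a source.

Q3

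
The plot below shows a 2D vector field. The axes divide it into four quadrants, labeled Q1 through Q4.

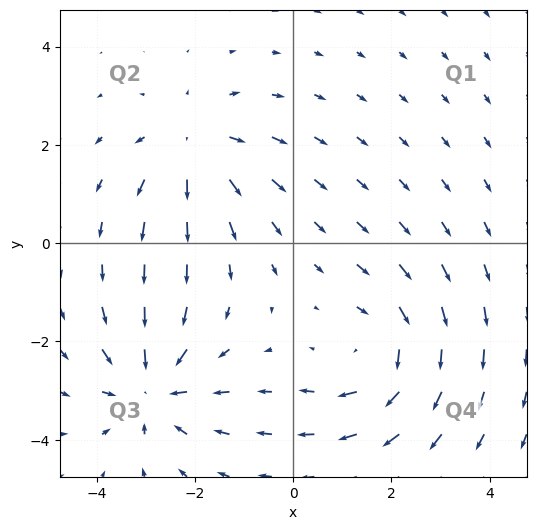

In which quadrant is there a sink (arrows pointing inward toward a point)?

The sink sits at approximately (-2.9, -3.0), which lies in quadrant Q3. The divergence there is about -5, negative as expected for a sink.

Q3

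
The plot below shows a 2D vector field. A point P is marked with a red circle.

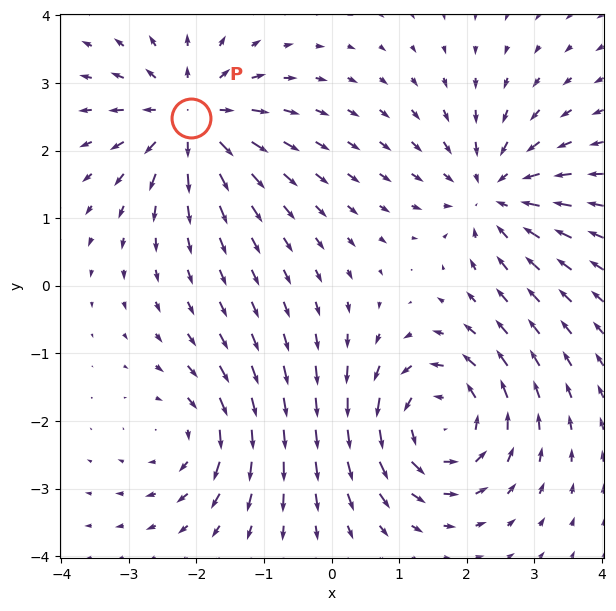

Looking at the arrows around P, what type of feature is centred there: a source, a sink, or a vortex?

source

At P (-2.1, 2.5) the arrows spread outward. Divergence about +6, curl ≈0 — positive divergence with near-zero curl is a source.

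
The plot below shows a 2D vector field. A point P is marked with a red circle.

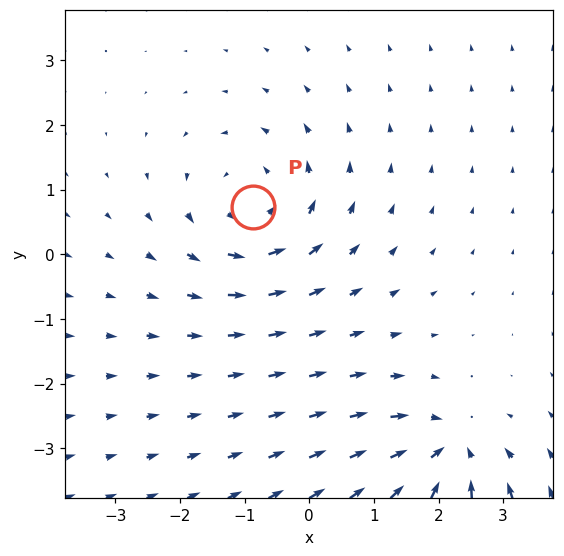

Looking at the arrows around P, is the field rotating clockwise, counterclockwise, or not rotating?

Near P at (-0.9, 0.7) the arrows circulate counterclockwise. The curl (z-component) there is about +3; positive curl means counterclockwise rotation.

counterclockwise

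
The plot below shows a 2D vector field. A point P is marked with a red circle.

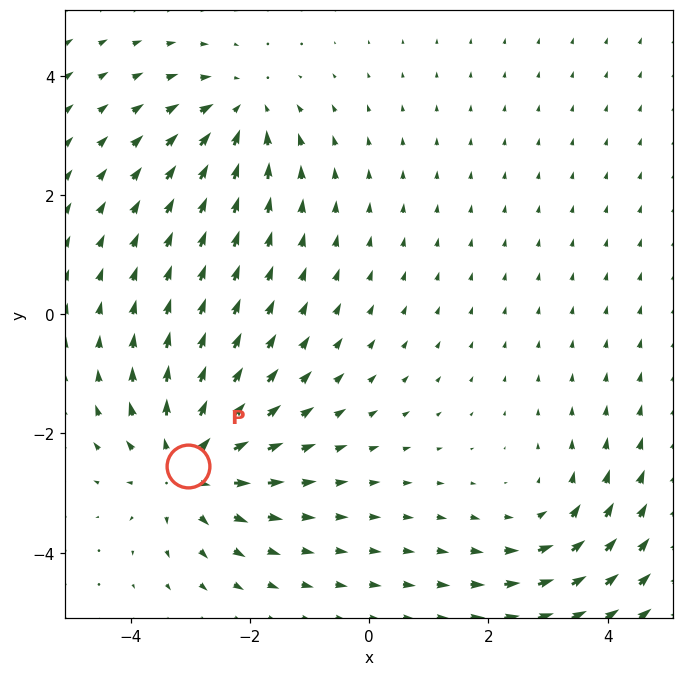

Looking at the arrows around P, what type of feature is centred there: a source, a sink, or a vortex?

At P (-3.0, -2.5) the arrows spread outward. Divergence about +5, curl ≈0 — positive divergence with near-zero curl is a source.

source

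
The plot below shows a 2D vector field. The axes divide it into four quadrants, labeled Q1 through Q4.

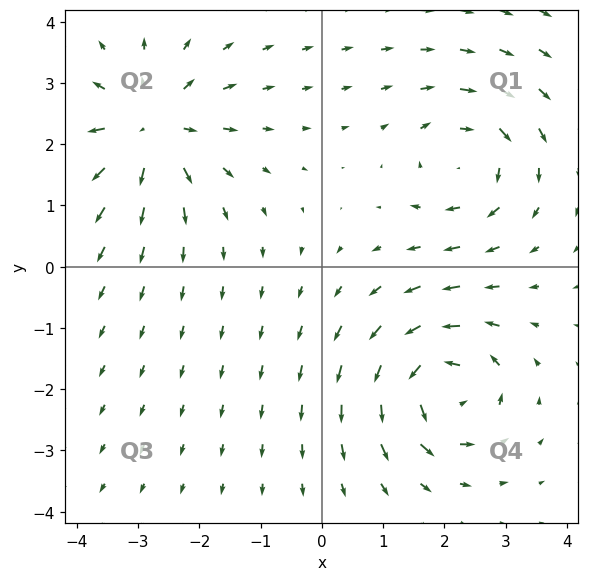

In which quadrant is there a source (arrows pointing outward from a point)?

Q2

The source sits at approximately (-2.8, 2.3), which lies in quadrant Q2. The divergence there is about +5, positive as expected for a source.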